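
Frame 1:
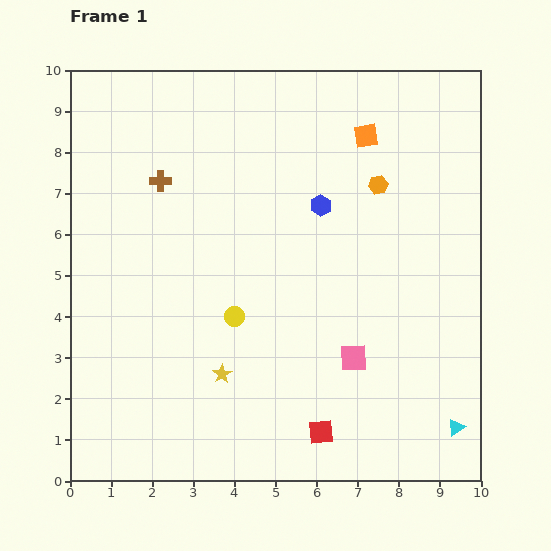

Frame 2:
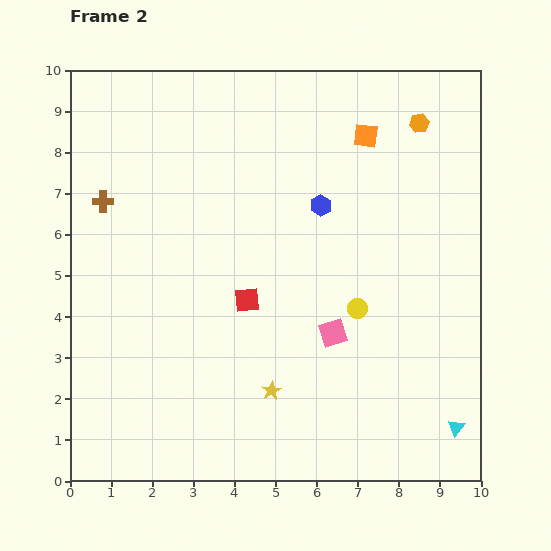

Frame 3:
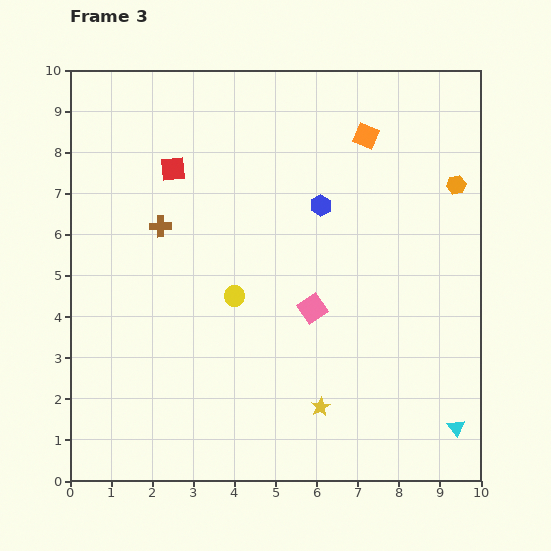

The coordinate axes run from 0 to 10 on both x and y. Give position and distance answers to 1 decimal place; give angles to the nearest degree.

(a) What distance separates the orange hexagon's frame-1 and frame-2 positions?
1.8

The orange hexagon moved from (7.5, 7.2) to (8.5, 8.7), a distance of √(1.0² + 1.5²) ≈ 1.8.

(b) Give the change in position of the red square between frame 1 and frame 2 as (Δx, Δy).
(-1.8, 3.2)

The red square was at (6.1, 1.2) in frame 1 and (4.3, 4.4) in frame 2.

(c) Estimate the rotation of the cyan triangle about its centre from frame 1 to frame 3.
36° counter-clockwise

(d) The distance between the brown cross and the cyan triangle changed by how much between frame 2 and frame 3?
-1.5

Distance in frame 2: 10.2. Distance in frame 3: 8.7.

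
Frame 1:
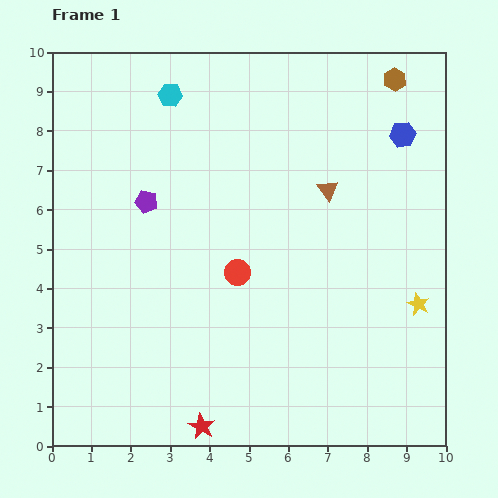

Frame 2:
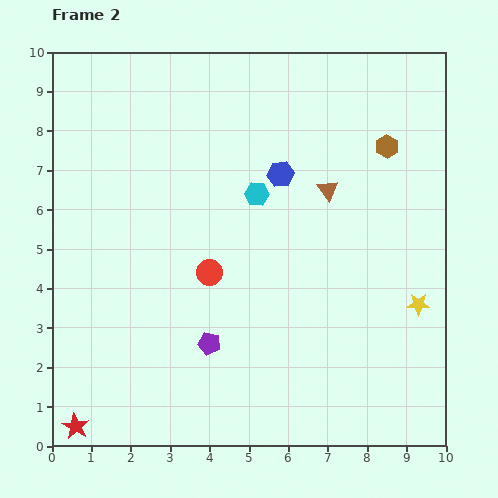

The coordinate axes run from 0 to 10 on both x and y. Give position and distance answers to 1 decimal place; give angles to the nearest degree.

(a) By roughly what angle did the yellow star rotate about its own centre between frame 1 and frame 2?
24° counter-clockwise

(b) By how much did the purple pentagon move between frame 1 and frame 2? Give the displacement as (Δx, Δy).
(1.6, -3.6)

The purple pentagon was at (2.4, 6.2) in frame 1 and (4.0, 2.6) in frame 2.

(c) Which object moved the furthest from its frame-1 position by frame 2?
the purple pentagon

(moved 3.9; next 3.3)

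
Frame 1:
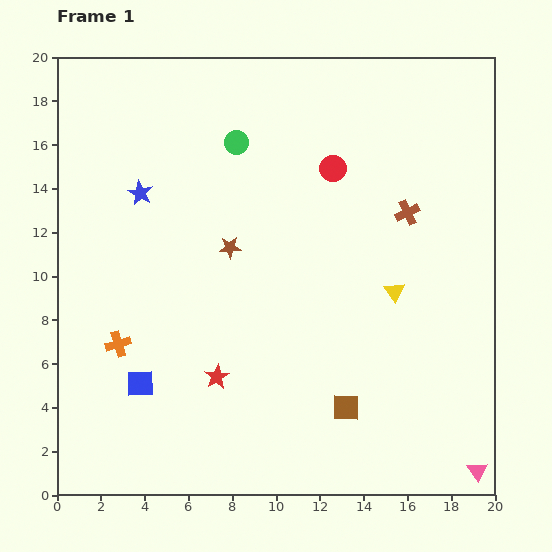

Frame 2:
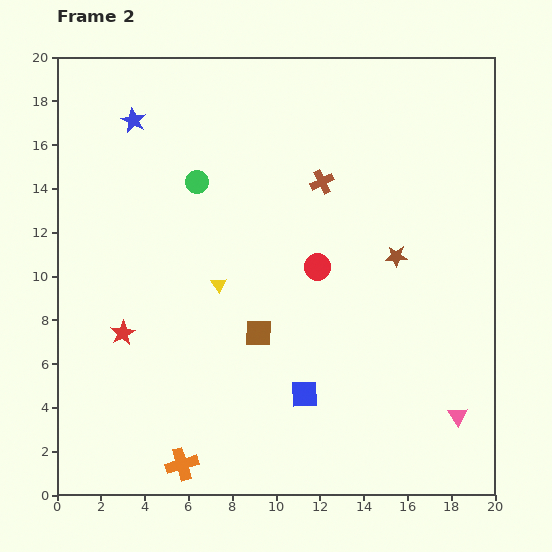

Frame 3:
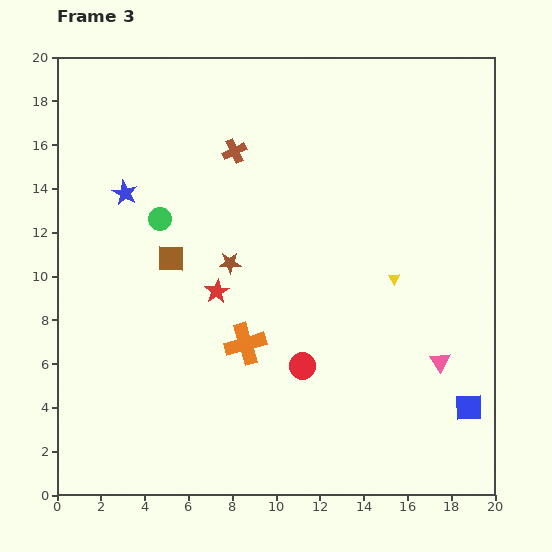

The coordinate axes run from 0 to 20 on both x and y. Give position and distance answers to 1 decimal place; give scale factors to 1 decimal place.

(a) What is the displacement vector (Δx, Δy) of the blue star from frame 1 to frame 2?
(-0.3, 3.3)

The blue star was at (3.8, 13.8) in frame 1 and (3.5, 17.1) in frame 2.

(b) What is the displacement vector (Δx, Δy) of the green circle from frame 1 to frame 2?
(-1.8, -1.8)

The green circle was at (8.2, 16.1) in frame 1 and (6.4, 14.3) in frame 2.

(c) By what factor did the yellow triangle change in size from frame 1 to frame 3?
0.6×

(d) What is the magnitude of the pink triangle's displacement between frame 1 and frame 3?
5.3

The pink triangle moved from (19.2, 1.1) to (17.5, 6.1), a distance of √(1.7² + 5.0²) ≈ 5.3.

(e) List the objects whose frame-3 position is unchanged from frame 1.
none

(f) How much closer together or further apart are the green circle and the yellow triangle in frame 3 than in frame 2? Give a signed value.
+6.2

Distance in frame 2: 4.8. Distance in frame 3: 11.0.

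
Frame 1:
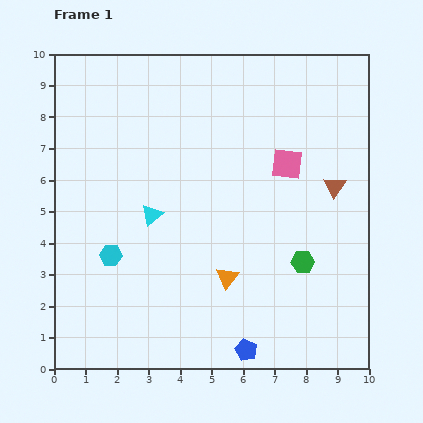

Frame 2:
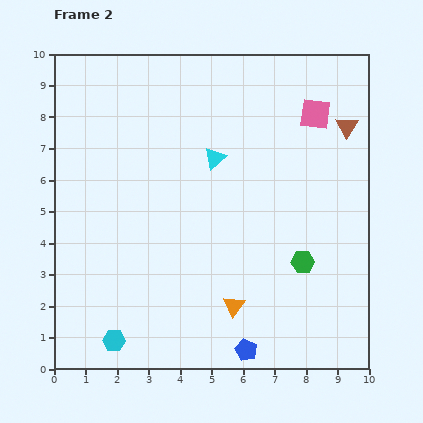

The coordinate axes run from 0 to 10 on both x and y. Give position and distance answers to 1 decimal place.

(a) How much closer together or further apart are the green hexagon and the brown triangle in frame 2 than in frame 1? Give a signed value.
+1.9

Distance in frame 1: 2.6. Distance in frame 2: 4.5.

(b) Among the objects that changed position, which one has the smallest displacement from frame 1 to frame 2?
the orange triangle

(moved 0.9)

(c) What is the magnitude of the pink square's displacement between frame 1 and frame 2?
1.8

The pink square moved from (7.4, 6.5) to (8.3, 8.1), a distance of √(0.9² + 1.6²) ≈ 1.8.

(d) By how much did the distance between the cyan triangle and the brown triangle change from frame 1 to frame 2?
-1.6

Distance in frame 1: 5.9. Distance in frame 2: 4.3.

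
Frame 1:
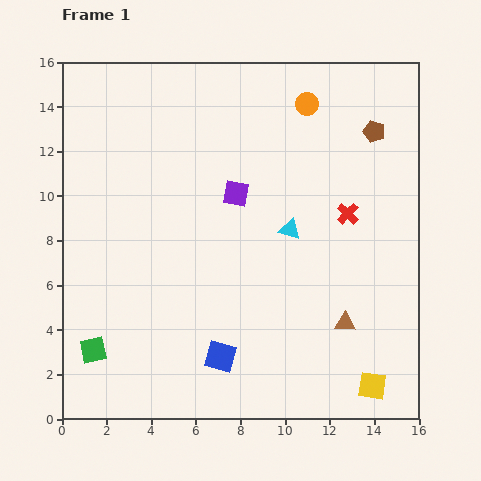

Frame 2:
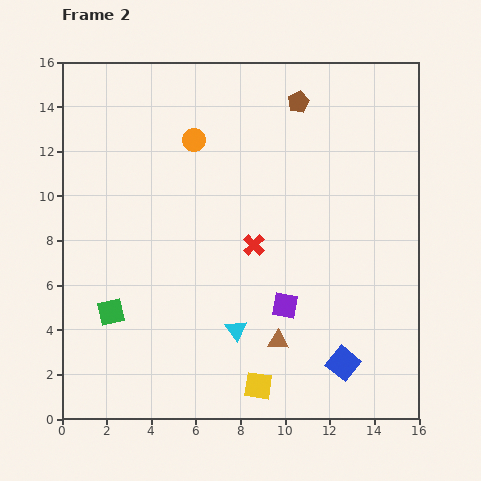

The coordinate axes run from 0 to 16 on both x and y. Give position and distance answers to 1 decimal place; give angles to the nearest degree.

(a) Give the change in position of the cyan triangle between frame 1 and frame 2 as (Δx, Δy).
(-2.4, -4.5)

The cyan triangle was at (10.2, 8.5) in frame 1 and (7.8, 4.0) in frame 2.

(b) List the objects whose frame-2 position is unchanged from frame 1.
none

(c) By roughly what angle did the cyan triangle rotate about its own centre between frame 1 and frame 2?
36° clockwise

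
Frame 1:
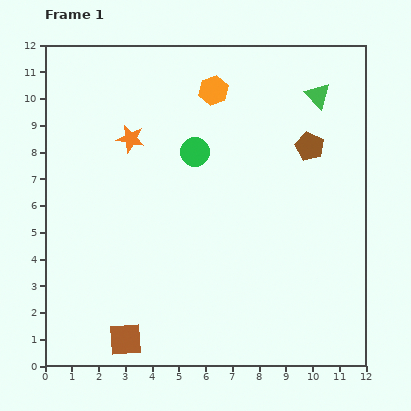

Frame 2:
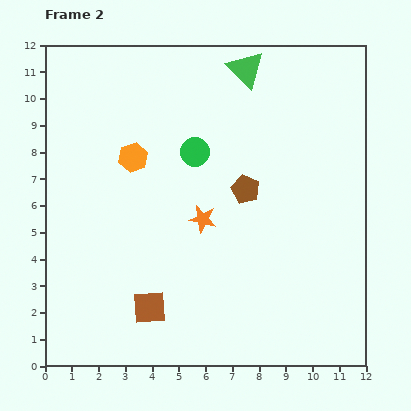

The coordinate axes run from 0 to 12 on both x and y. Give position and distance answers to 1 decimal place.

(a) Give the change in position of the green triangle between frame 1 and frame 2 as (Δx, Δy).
(-2.7, 1.0)

The green triangle was at (10.2, 10.1) in frame 1 and (7.5, 11.1) in frame 2.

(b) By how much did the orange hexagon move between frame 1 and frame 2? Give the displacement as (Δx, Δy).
(-3.0, -2.5)

The orange hexagon was at (6.3, 10.3) in frame 1 and (3.3, 7.8) in frame 2.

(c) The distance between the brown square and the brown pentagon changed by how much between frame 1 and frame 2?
-4.3

Distance in frame 1: 10.0. Distance in frame 2: 5.7.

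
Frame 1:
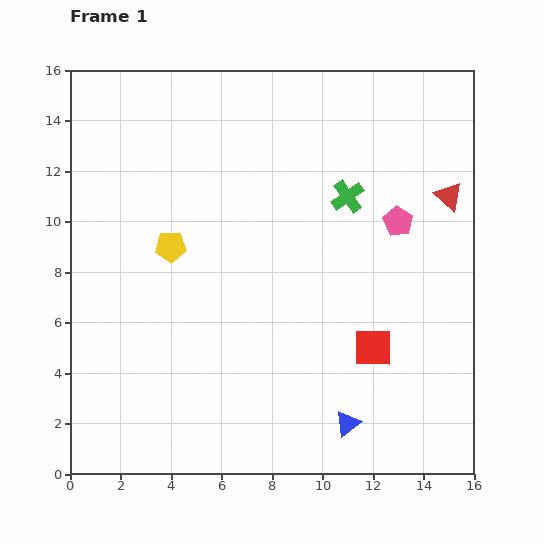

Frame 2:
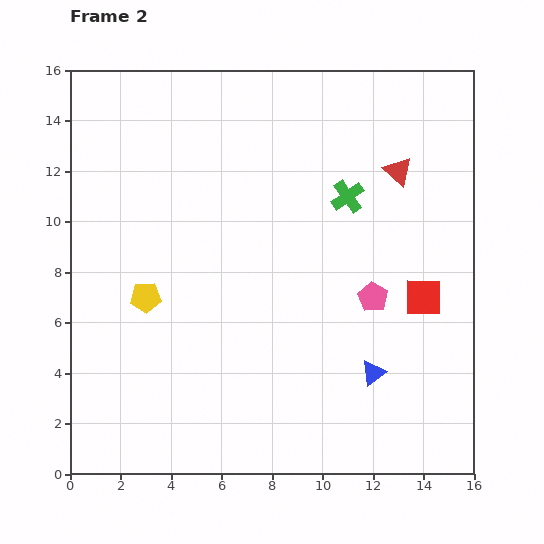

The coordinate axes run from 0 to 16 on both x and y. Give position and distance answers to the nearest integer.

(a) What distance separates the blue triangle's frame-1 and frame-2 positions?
2

The blue triangle moved from (11, 2) to (12, 4), a distance of √(1² + 2²) ≈ 2.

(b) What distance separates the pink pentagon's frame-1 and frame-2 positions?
3

The pink pentagon moved from (13, 10) to (12, 7), a distance of √(1² + 3²) ≈ 3.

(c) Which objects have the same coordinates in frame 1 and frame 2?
the green cross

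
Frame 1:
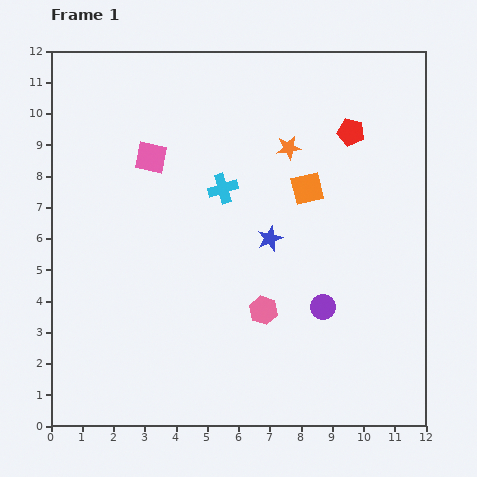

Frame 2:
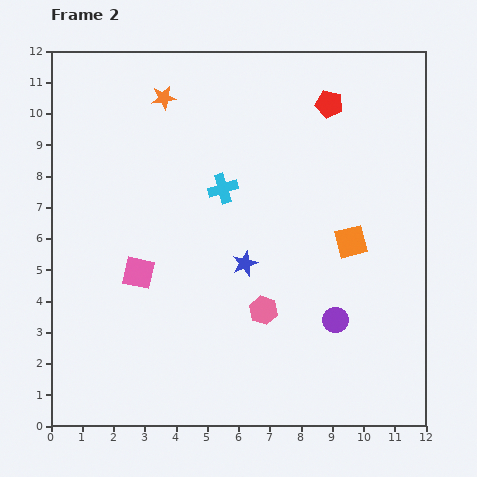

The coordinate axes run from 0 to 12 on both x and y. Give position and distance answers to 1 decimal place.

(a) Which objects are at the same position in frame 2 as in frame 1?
the pink hexagon, the cyan cross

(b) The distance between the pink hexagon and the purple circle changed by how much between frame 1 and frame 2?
+0.4

Distance in frame 1: 1.9. Distance in frame 2: 2.3.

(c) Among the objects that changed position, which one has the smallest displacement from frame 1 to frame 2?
the purple circle

(moved 0.6)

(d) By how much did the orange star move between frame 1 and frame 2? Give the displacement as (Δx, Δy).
(-4.0, 1.6)

The orange star was at (7.6, 8.9) in frame 1 and (3.6, 10.5) in frame 2.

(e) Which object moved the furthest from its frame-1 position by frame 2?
the orange star

(moved 4.3; next 3.7)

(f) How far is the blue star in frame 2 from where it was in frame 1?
1.1

The blue star moved from (7.0, 6.0) to (6.2, 5.2), a distance of √(0.8² + 0.8²) ≈ 1.1.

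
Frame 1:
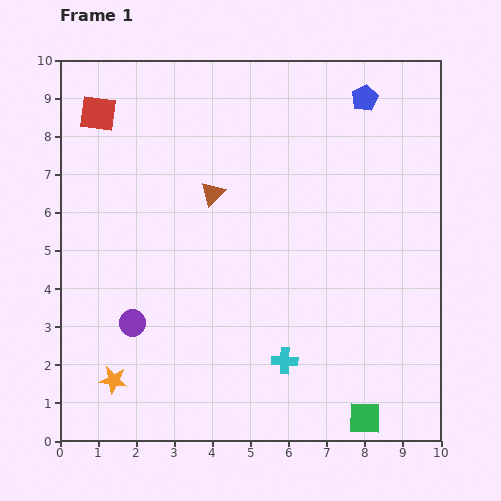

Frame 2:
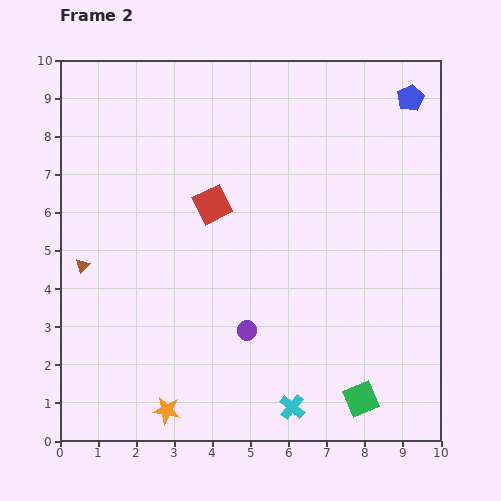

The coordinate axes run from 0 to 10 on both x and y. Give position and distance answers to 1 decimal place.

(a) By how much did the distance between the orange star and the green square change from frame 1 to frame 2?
-1.6

Distance in frame 1: 6.7. Distance in frame 2: 5.1.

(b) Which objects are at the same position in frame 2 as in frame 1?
none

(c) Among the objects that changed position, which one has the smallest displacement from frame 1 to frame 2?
the green square

(moved 0.5)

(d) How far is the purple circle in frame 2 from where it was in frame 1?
3.0

The purple circle moved from (1.9, 3.1) to (4.9, 2.9), a distance of √(3.0² + 0.2²) ≈ 3.0.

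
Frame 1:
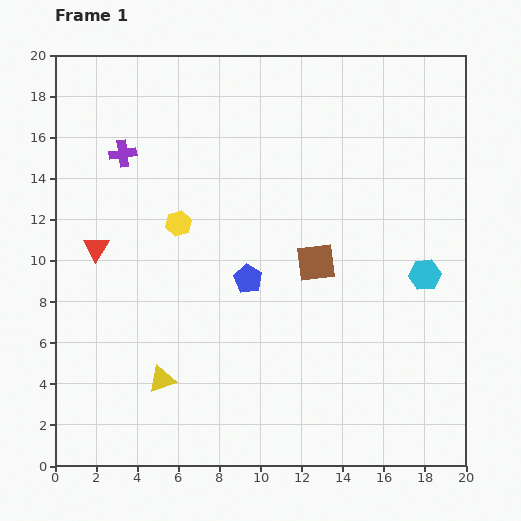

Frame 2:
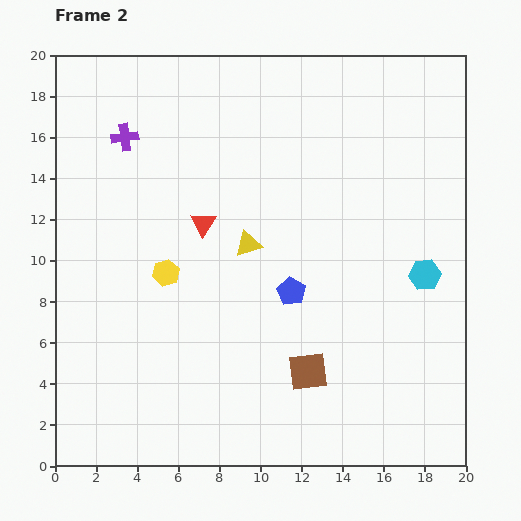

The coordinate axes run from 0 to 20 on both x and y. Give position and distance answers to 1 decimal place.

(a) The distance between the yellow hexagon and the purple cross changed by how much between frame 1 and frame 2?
+2.6

Distance in frame 1: 4.3. Distance in frame 2: 6.9.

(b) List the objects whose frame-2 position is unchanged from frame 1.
the cyan hexagon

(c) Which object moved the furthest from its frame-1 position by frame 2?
the yellow triangle

(moved 7.8; next 5.3)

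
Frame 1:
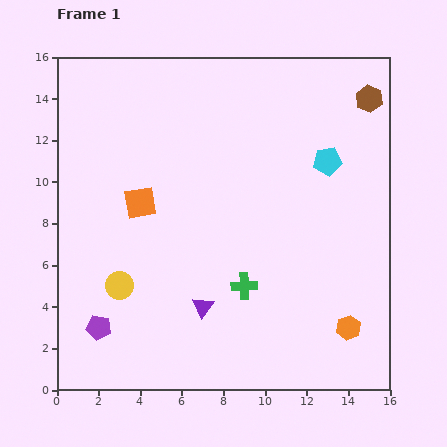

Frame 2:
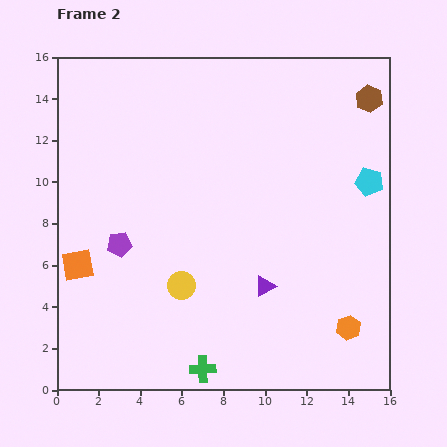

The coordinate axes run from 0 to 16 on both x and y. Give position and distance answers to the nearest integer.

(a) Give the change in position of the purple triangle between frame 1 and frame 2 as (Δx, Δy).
(3, 1)

The purple triangle was at (7, 4) in frame 1 and (10, 5) in frame 2.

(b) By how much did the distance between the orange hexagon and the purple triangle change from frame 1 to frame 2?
-3

Distance in frame 1: 7. Distance in frame 2: 4.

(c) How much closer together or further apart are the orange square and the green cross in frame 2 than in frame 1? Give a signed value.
+2

Distance in frame 1: 6. Distance in frame 2: 8.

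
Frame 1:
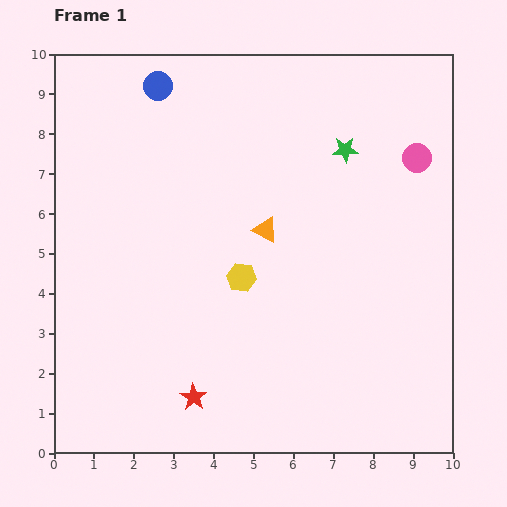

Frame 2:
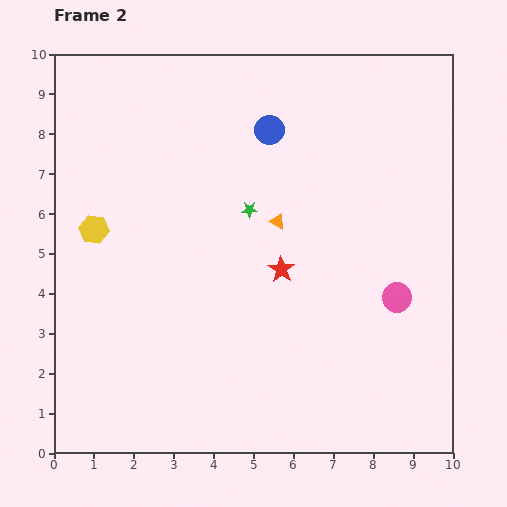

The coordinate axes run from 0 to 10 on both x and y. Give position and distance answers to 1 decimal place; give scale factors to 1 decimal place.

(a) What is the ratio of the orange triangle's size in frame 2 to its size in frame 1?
0.6×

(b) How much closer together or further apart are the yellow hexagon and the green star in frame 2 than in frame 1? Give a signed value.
-0.2

Distance in frame 1: 4.1. Distance in frame 2: 3.9.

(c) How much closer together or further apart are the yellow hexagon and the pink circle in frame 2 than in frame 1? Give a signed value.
+2.5

Distance in frame 1: 5.3. Distance in frame 2: 7.8.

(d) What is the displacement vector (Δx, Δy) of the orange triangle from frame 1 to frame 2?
(0.3, 0.2)

The orange triangle was at (5.3, 5.6) in frame 1 and (5.6, 5.8) in frame 2.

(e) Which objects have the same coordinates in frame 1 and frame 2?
none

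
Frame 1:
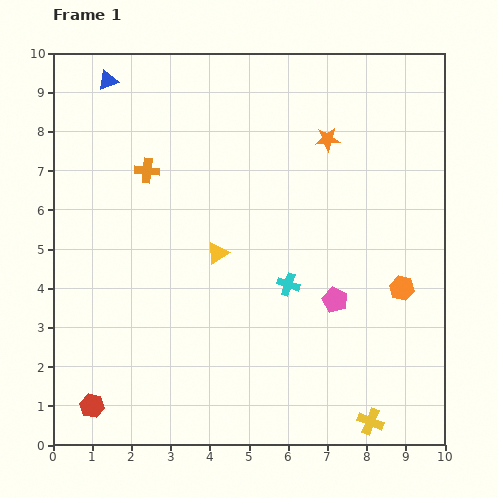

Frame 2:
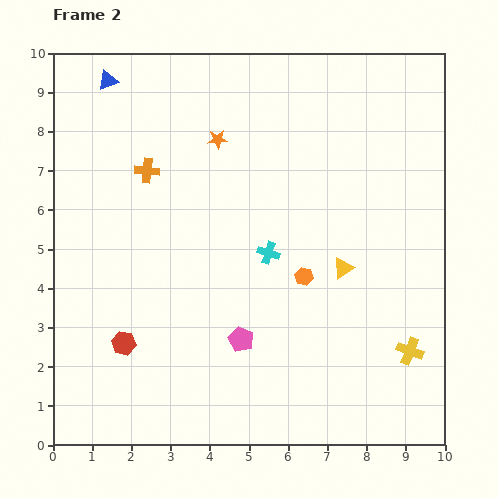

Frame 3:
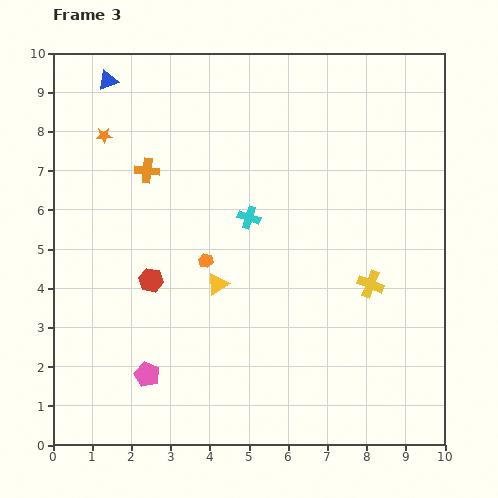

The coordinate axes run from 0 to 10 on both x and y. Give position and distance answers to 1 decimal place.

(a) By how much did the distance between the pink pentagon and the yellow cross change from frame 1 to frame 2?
+1.1

Distance in frame 1: 3.2. Distance in frame 2: 4.3.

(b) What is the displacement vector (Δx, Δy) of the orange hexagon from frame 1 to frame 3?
(-5.0, 0.7)

The orange hexagon was at (8.9, 4.0) in frame 1 and (3.9, 4.7) in frame 3.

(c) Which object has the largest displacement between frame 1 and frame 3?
the orange star

(moved 5.7; next 5.2)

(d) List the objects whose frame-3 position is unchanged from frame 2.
the orange cross, the blue triangle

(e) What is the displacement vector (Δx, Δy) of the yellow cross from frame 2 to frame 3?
(-1.0, 1.7)

The yellow cross was at (9.1, 2.4) in frame 2 and (8.1, 4.1) in frame 3.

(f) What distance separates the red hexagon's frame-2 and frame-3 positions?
1.7

The red hexagon moved from (1.8, 2.6) to (2.5, 4.2), a distance of √(0.7² + 1.6²) ≈ 1.7.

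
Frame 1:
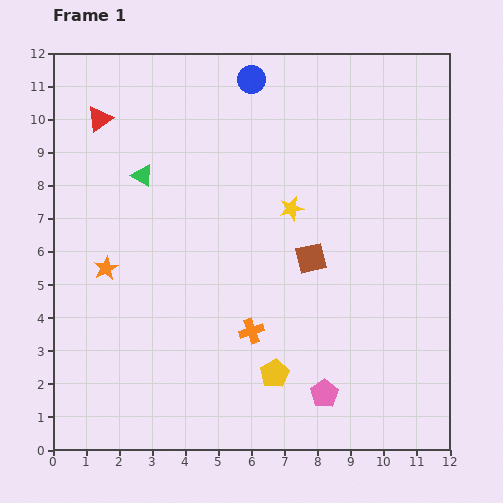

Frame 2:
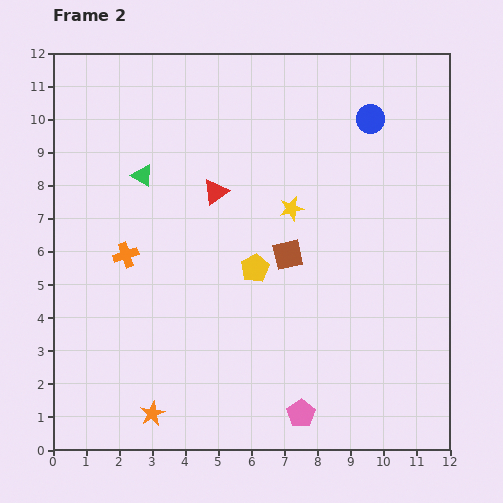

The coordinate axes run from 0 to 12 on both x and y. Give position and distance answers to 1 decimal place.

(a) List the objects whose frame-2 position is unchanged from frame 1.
the green triangle, the yellow star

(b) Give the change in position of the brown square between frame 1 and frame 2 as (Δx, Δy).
(-0.7, 0.1)

The brown square was at (7.8, 5.8) in frame 1 and (7.1, 5.9) in frame 2.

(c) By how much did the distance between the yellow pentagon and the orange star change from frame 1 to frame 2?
-0.6

Distance in frame 1: 6.0. Distance in frame 2: 5.4.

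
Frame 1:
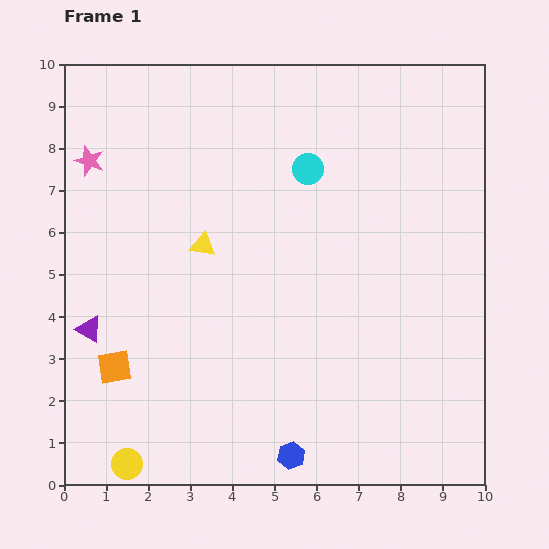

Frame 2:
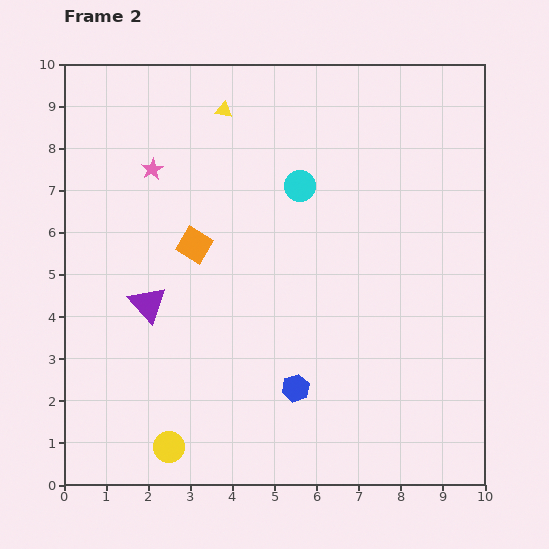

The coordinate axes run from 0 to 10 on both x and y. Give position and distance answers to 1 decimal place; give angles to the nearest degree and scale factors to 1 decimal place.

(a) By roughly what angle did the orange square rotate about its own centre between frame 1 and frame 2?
40° clockwise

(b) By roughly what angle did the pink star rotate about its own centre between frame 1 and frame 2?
25° clockwise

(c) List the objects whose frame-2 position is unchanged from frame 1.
none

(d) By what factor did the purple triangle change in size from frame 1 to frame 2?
1.4×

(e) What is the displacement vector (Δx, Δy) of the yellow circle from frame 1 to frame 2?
(1.0, 0.4)

The yellow circle was at (1.5, 0.5) in frame 1 and (2.5, 0.9) in frame 2.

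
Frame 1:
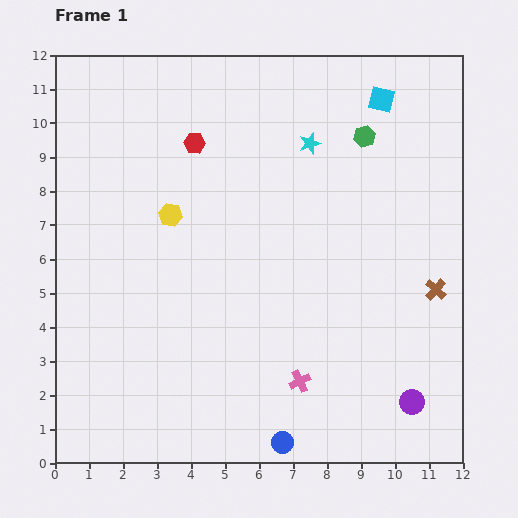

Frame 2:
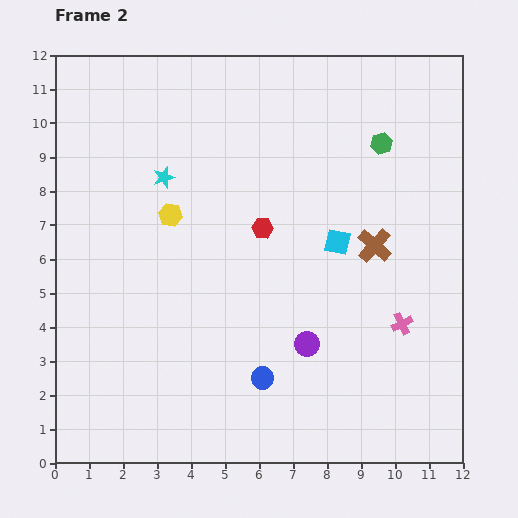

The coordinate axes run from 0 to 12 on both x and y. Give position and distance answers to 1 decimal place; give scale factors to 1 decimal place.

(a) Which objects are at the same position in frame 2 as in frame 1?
the yellow hexagon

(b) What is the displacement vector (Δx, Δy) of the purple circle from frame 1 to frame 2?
(-3.1, 1.7)

The purple circle was at (10.5, 1.8) in frame 1 and (7.4, 3.5) in frame 2.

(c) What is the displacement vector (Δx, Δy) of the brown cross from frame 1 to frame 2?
(-1.8, 1.3)

The brown cross was at (11.2, 5.1) in frame 1 and (9.4, 6.4) in frame 2.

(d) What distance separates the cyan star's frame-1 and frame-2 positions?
4.4

The cyan star moved from (7.5, 9.4) to (3.2, 8.4), a distance of √(4.3² + 1.0²) ≈ 4.4.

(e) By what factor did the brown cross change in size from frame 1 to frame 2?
1.6×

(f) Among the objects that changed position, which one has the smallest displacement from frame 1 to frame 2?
the green hexagon

(moved 0.5)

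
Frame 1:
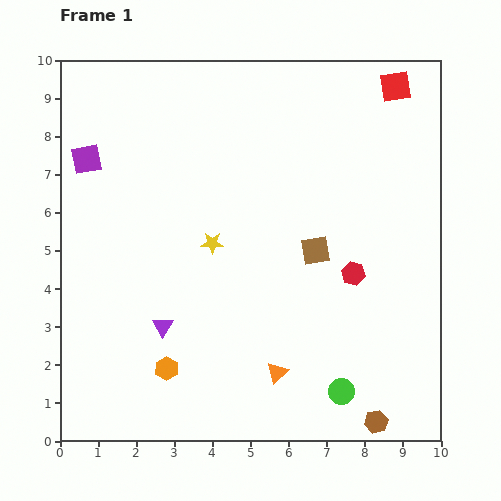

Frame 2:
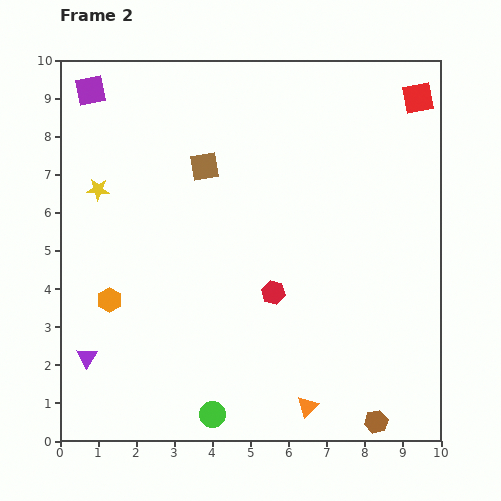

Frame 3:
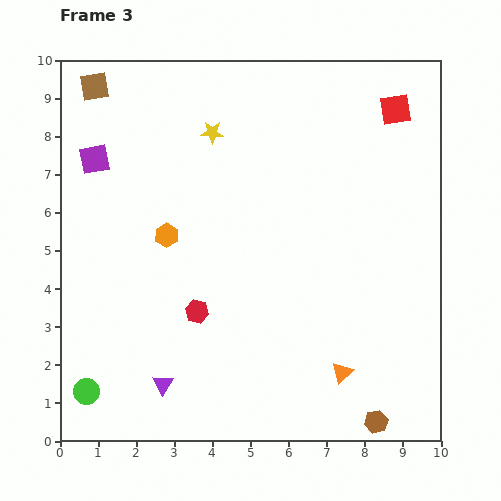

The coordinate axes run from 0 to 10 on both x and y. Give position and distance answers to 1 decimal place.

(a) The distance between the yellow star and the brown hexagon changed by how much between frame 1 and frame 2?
+3.1

Distance in frame 1: 6.4. Distance in frame 2: 9.5.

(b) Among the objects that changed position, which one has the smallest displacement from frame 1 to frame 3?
the purple square

(moved 0.2)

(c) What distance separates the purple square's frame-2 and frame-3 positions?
1.8

The purple square moved from (0.8, 9.2) to (0.9, 7.4), a distance of √(0.1² + 1.8²) ≈ 1.8.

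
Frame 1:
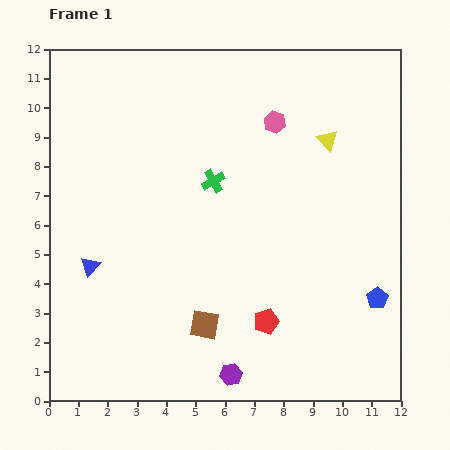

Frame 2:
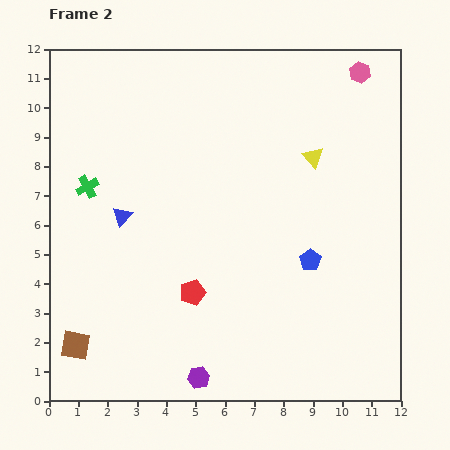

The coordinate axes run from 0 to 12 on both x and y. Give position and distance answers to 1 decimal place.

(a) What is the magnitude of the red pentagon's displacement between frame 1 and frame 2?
2.7

The red pentagon moved from (7.4, 2.7) to (4.9, 3.7), a distance of √(2.5² + 1.0²) ≈ 2.7.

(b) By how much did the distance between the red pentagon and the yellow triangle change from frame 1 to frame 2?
-0.3

Distance in frame 1: 6.5. Distance in frame 2: 6.2.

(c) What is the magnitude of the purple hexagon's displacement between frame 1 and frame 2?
1.1

The purple hexagon moved from (6.2, 0.9) to (5.1, 0.8), a distance of √(1.1² + 0.1²) ≈ 1.1.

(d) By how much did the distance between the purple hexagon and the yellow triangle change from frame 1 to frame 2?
-0.2

Distance in frame 1: 8.7. Distance in frame 2: 8.5.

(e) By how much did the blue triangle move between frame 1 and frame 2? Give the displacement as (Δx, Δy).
(1.1, 1.7)

The blue triangle was at (1.4, 4.6) in frame 1 and (2.5, 6.3) in frame 2.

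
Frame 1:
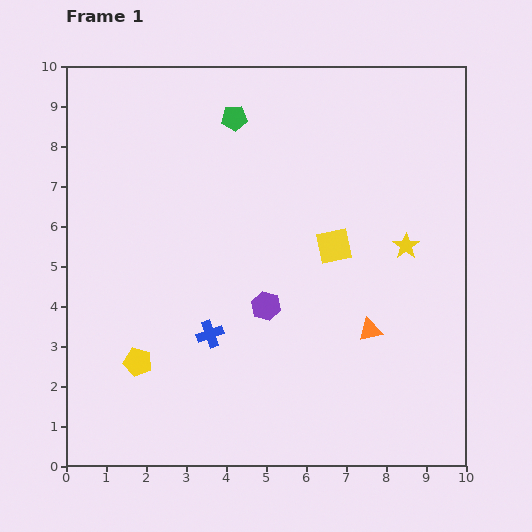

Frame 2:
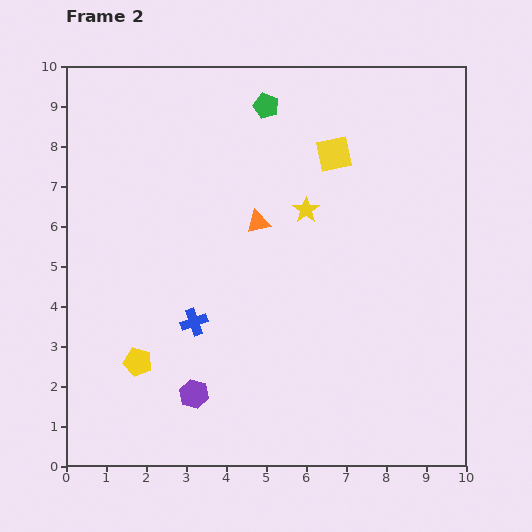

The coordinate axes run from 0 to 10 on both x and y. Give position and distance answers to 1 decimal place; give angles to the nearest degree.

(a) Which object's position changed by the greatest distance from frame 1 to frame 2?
the orange triangle

(moved 3.9; next 2.8)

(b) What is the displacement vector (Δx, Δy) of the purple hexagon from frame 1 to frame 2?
(-1.8, -2.2)

The purple hexagon was at (5.0, 4.0) in frame 1 and (3.2, 1.8) in frame 2.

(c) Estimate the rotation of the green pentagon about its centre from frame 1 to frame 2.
26° clockwise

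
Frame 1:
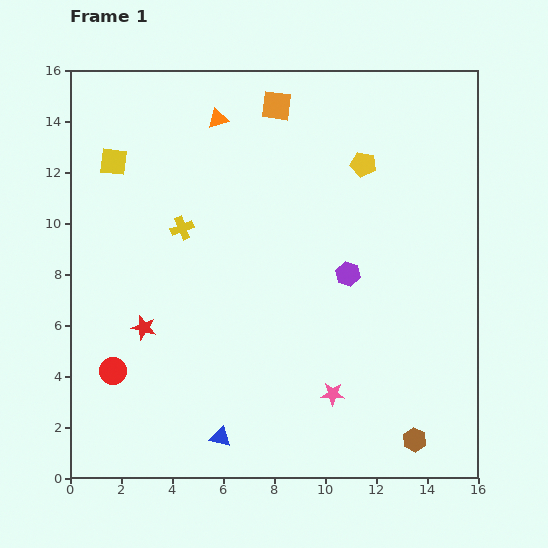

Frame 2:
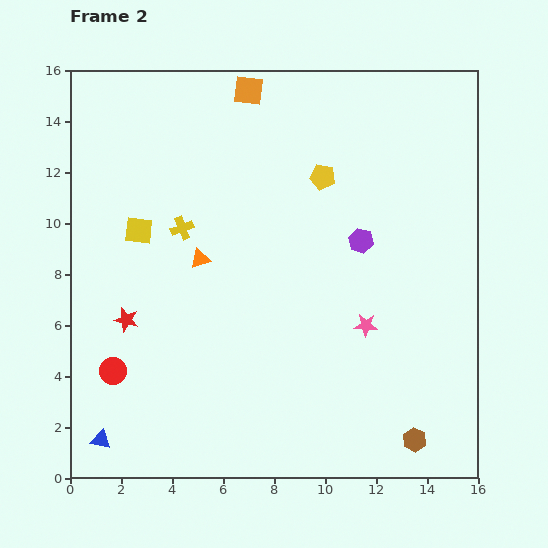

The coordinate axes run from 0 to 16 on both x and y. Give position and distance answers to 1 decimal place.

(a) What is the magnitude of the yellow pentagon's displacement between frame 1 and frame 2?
1.7

The yellow pentagon moved from (11.5, 12.3) to (9.9, 11.8), a distance of √(1.6² + 0.5²) ≈ 1.7.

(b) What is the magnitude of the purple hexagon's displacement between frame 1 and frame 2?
1.4

The purple hexagon moved from (10.9, 8.0) to (11.4, 9.3), a distance of √(0.5² + 1.3²) ≈ 1.4.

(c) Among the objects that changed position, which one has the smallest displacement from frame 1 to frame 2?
the red star

(moved 0.8)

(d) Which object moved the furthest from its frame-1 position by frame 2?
the orange triangle

(moved 5.5; next 4.7)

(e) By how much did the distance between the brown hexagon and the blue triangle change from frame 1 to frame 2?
+4.7

Distance in frame 1: 7.6. Distance in frame 2: 12.3.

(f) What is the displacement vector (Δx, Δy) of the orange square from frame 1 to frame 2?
(-1.1, 0.6)

The orange square was at (8.1, 14.6) in frame 1 and (7.0, 15.2) in frame 2.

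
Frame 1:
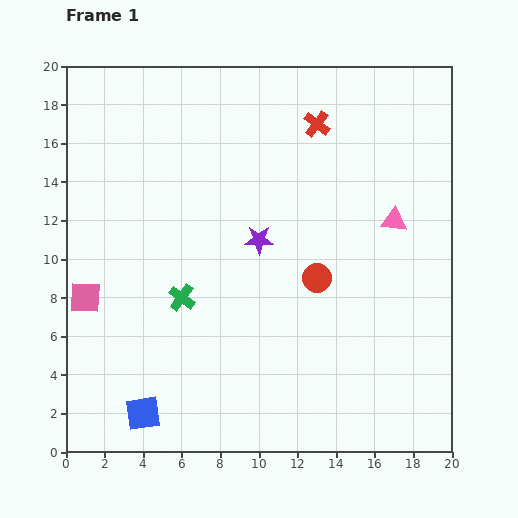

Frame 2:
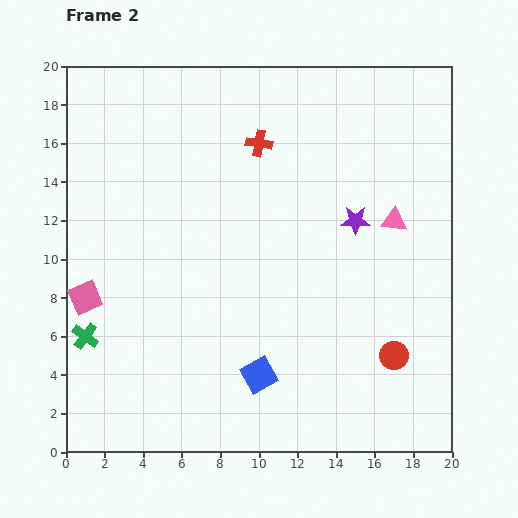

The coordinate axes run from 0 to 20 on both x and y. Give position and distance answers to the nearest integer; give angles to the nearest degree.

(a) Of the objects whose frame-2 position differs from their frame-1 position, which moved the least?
the red cross

(moved 3)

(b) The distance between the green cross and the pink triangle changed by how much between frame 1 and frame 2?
+5

Distance in frame 1: 12. Distance in frame 2: 17.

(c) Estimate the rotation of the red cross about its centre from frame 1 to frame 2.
28° counter-clockwise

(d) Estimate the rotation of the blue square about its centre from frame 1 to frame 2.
21° counter-clockwise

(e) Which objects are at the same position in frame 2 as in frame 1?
the pink square, the pink triangle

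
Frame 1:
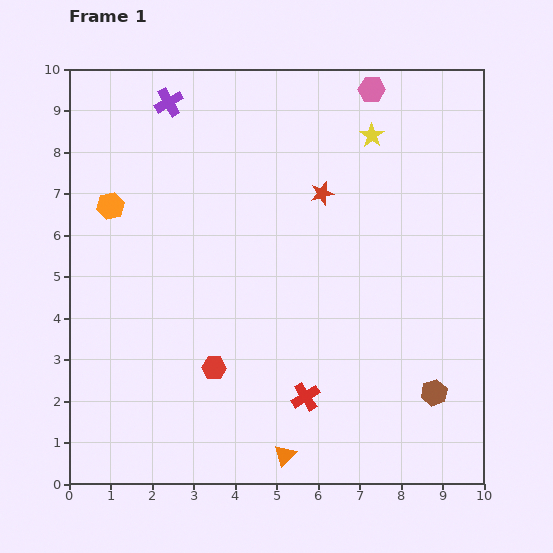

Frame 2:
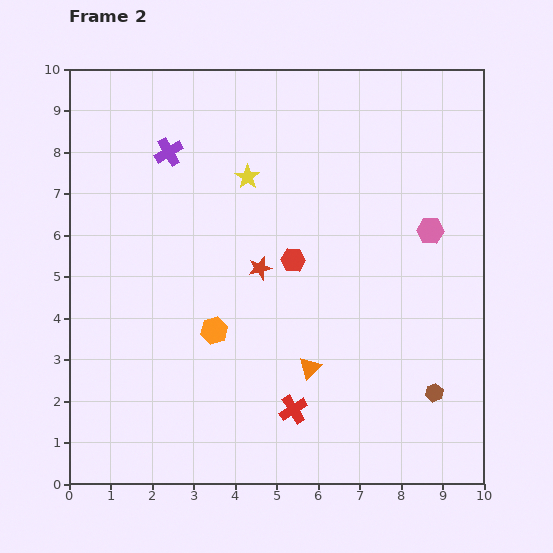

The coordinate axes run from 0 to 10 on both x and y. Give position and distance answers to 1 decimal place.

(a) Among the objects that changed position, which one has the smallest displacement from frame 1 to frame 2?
the red cross

(moved 0.4)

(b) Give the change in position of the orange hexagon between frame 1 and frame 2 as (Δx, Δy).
(2.5, -3.0)

The orange hexagon was at (1.0, 6.7) in frame 1 and (3.5, 3.7) in frame 2.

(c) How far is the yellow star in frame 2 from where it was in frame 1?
3.2

The yellow star moved from (7.3, 8.4) to (4.3, 7.4), a distance of √(3.0² + 1.0²) ≈ 3.2.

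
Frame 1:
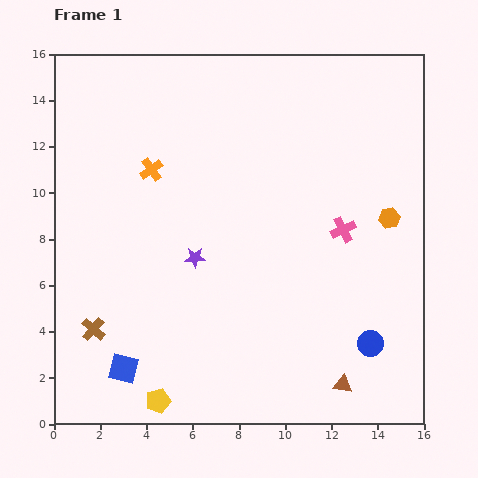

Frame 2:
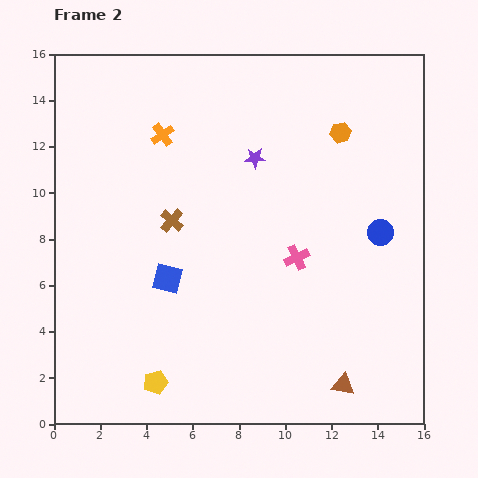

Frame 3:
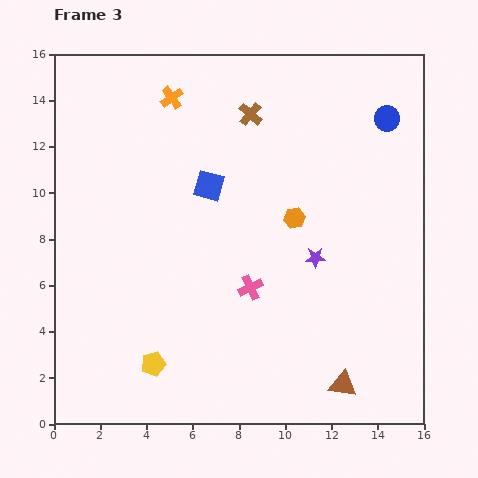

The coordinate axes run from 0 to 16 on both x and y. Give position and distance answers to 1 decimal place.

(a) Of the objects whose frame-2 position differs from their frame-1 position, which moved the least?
the yellow pentagon

(moved 0.8)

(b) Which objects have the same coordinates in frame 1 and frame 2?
the brown triangle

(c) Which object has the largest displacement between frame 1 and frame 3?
the brown cross

(moved 11.5; next 9.7)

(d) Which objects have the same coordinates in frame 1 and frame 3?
the brown triangle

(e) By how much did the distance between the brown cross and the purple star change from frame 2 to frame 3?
+2.3

Distance in frame 2: 4.5. Distance in frame 3: 6.8.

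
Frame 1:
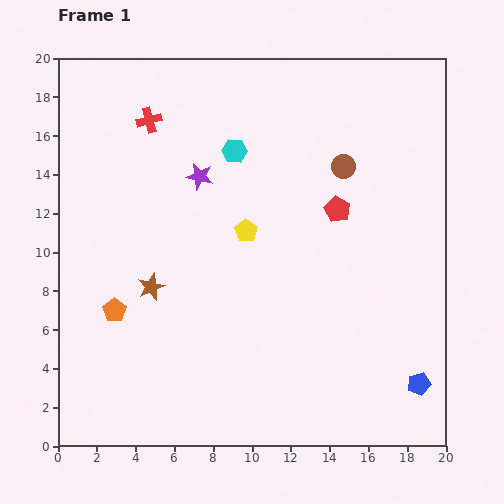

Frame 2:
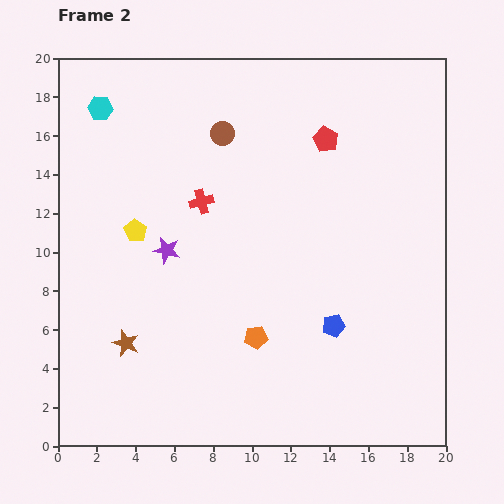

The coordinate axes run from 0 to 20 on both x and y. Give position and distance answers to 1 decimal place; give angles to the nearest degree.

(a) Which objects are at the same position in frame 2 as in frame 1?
none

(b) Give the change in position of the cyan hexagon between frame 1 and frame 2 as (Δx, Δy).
(-6.9, 2.2)

The cyan hexagon was at (9.1, 15.2) in frame 1 and (2.2, 17.4) in frame 2.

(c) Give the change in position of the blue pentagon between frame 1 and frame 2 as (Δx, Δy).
(-4.4, 3.0)

The blue pentagon was at (18.6, 3.2) in frame 1 and (14.2, 6.2) in frame 2.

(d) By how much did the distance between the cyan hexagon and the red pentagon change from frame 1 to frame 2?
+5.6

Distance in frame 1: 6.1. Distance in frame 2: 11.7.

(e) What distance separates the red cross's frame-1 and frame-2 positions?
5.0

The red cross moved from (4.7, 16.8) to (7.4, 12.6), a distance of √(2.7² + 4.2²) ≈ 5.0.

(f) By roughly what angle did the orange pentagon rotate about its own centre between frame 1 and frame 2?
29° clockwise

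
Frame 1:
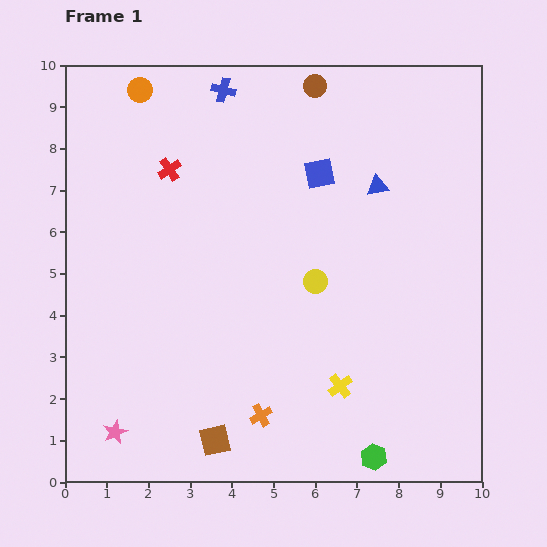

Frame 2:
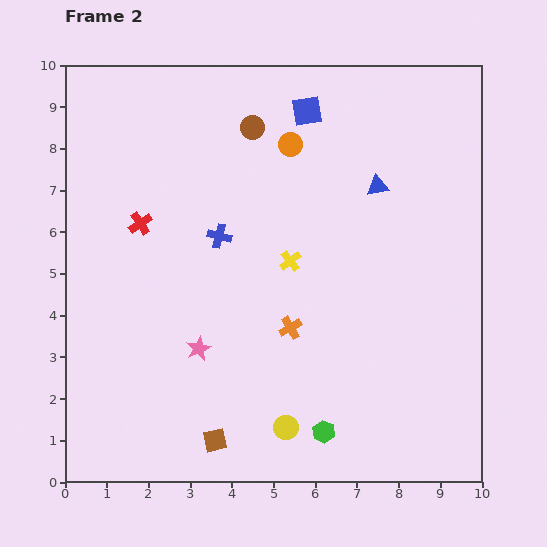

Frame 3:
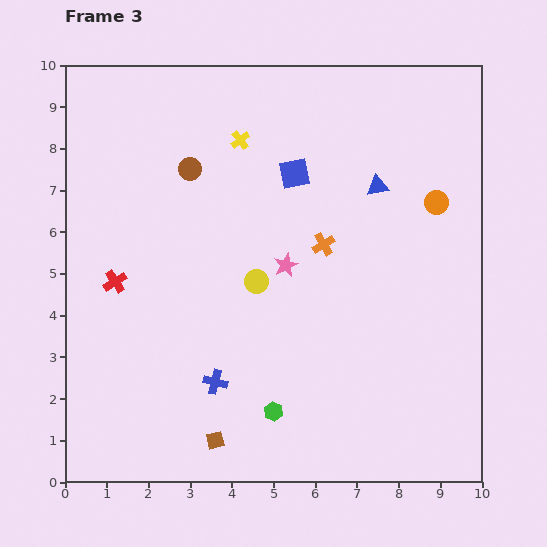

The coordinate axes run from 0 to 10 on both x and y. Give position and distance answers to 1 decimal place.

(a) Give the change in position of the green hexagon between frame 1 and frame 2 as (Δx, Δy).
(-1.2, 0.6)

The green hexagon was at (7.4, 0.6) in frame 1 and (6.2, 1.2) in frame 2.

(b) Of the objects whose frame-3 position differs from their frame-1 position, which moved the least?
the blue square

(moved 0.6)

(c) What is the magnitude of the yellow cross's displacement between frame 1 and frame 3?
6.4

The yellow cross moved from (6.6, 2.3) to (4.2, 8.2), a distance of √(2.4² + 5.9²) ≈ 6.4.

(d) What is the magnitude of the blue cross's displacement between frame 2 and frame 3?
3.5

The blue cross moved from (3.7, 5.9) to (3.6, 2.4), a distance of √(0.1² + 3.5²) ≈ 3.5.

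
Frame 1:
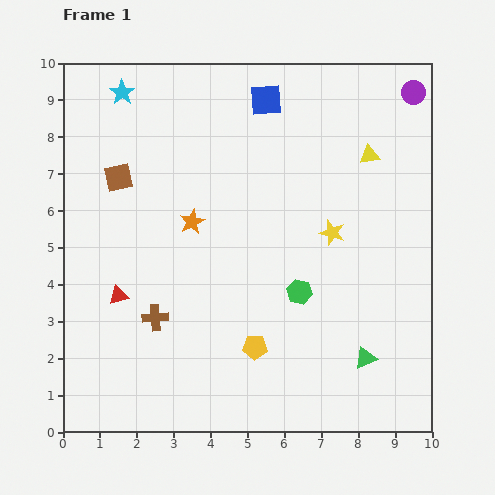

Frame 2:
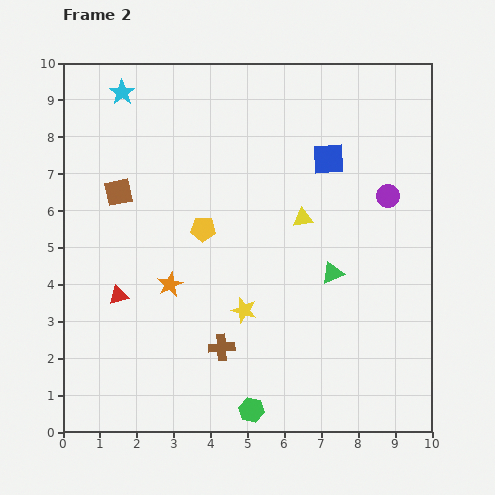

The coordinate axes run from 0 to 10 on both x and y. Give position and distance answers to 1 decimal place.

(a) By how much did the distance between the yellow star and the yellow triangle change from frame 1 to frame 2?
+0.7

Distance in frame 1: 2.3. Distance in frame 2: 3.0.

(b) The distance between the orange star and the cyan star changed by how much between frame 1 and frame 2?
+1.4

Distance in frame 1: 4.0. Distance in frame 2: 5.4.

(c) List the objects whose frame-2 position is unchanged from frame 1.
the red triangle, the cyan star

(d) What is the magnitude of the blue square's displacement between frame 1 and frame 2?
2.3

The blue square moved from (5.5, 9.0) to (7.2, 7.4), a distance of √(1.7² + 1.6²) ≈ 2.3.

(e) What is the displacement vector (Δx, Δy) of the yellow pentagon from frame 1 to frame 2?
(-1.4, 3.2)

The yellow pentagon was at (5.2, 2.3) in frame 1 and (3.8, 5.5) in frame 2.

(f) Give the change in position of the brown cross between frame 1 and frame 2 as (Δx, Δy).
(1.8, -0.8)

The brown cross was at (2.5, 3.1) in frame 1 and (4.3, 2.3) in frame 2.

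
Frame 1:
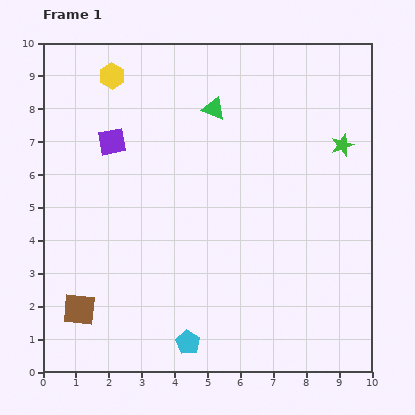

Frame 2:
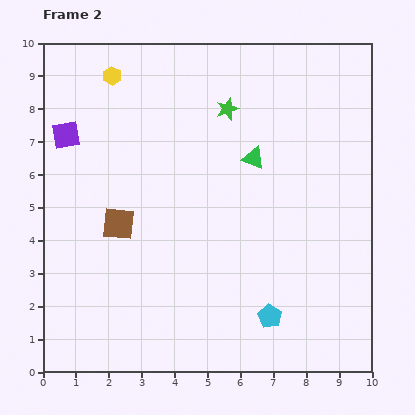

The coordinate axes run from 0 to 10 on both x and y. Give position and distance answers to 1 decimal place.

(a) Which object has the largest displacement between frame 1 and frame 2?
the green star

(moved 3.7; next 2.9)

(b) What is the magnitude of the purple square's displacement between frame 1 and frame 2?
1.4

The purple square moved from (2.1, 7.0) to (0.7, 7.2), a distance of √(1.4² + 0.2²) ≈ 1.4.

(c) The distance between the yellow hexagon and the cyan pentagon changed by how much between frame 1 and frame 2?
+0.3

Distance in frame 1: 8.4. Distance in frame 2: 8.7.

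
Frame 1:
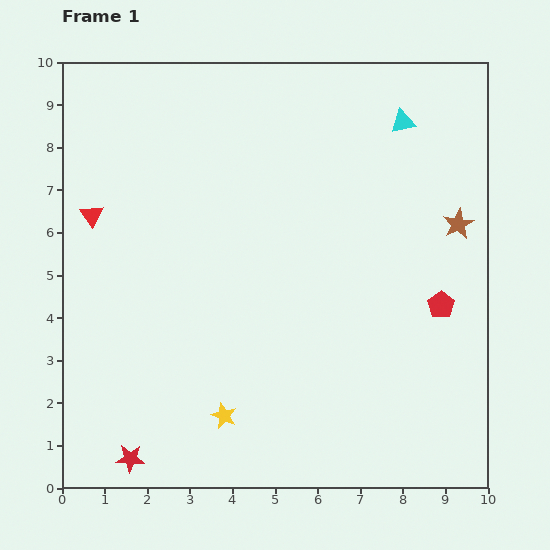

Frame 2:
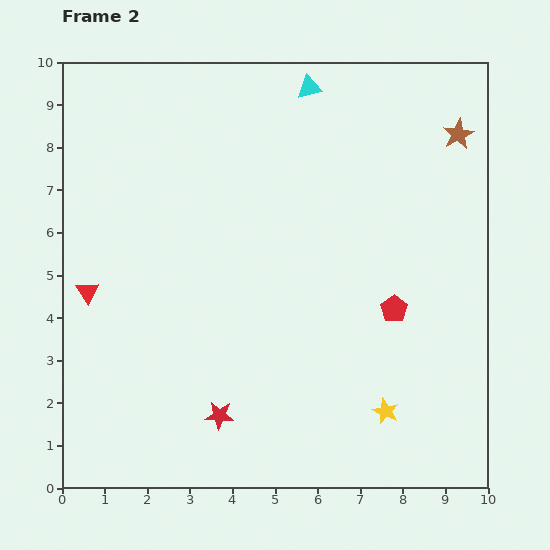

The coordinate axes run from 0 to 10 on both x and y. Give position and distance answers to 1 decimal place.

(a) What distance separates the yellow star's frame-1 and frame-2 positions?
3.8

The yellow star moved from (3.8, 1.7) to (7.6, 1.8), a distance of √(3.8² + 0.1²) ≈ 3.8.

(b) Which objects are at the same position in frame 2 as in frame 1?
none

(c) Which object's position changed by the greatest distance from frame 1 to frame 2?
the yellow star

(moved 3.8; next 2.3)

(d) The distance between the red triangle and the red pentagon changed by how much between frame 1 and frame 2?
-1.3

Distance in frame 1: 8.5. Distance in frame 2: 7.2.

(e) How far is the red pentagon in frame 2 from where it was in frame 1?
1.1

The red pentagon moved from (8.9, 4.3) to (7.8, 4.2), a distance of √(1.1² + 0.1²) ≈ 1.1.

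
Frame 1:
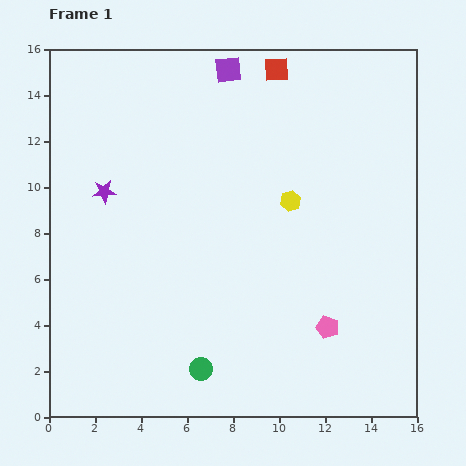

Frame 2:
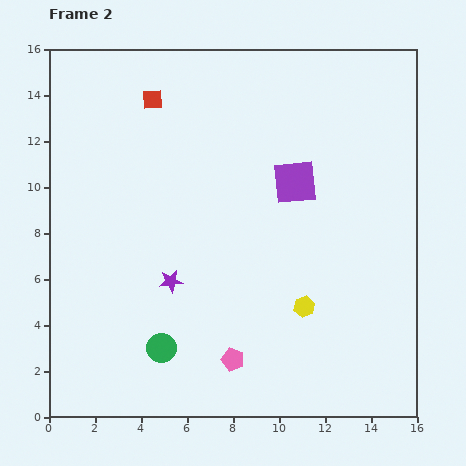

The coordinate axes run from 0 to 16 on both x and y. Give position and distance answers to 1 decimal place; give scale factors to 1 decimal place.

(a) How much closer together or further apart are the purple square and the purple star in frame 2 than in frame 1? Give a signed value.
-0.7

Distance in frame 1: 7.6. Distance in frame 2: 6.9.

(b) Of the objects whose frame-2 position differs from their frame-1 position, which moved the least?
the green circle

(moved 1.9)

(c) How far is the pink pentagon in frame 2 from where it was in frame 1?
4.3

The pink pentagon moved from (12.1, 3.9) to (8.0, 2.5), a distance of √(4.1² + 1.4²) ≈ 4.3.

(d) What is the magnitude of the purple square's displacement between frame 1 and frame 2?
5.7

The purple square moved from (7.8, 15.1) to (10.7, 10.2), a distance of √(2.9² + 4.9²) ≈ 5.7.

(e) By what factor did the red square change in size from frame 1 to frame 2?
0.8×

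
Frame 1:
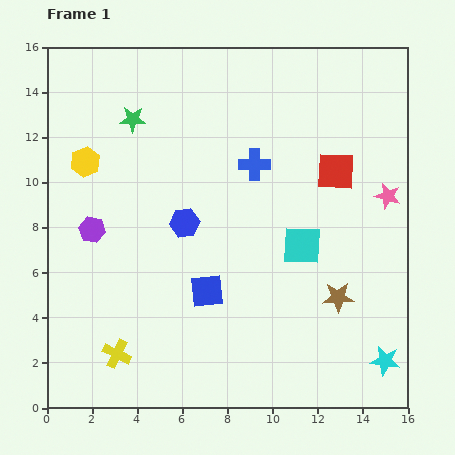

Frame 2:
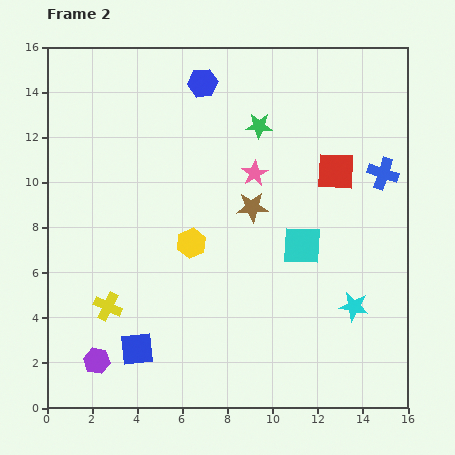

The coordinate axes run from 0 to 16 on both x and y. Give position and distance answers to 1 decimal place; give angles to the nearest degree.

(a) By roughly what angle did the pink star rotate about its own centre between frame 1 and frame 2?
26° clockwise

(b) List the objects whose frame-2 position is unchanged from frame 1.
the cyan square, the red square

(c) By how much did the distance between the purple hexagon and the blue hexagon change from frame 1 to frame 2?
+9.1

Distance in frame 1: 4.1. Distance in frame 2: 13.2.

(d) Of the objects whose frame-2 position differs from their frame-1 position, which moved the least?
the yellow cross

(moved 2.1)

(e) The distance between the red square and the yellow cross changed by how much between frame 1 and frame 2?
-0.9

Distance in frame 1: 12.6. Distance in frame 2: 11.7.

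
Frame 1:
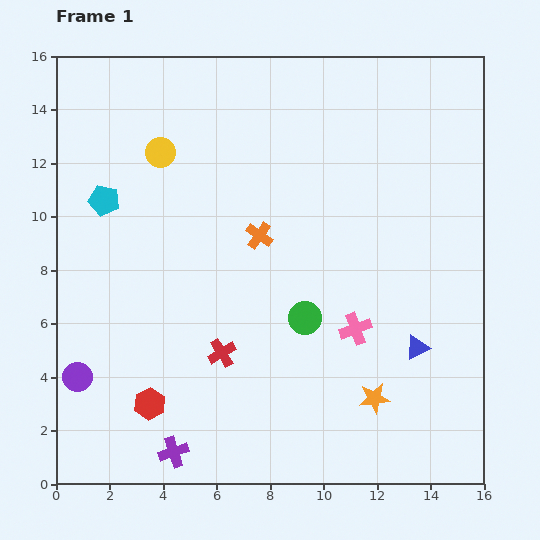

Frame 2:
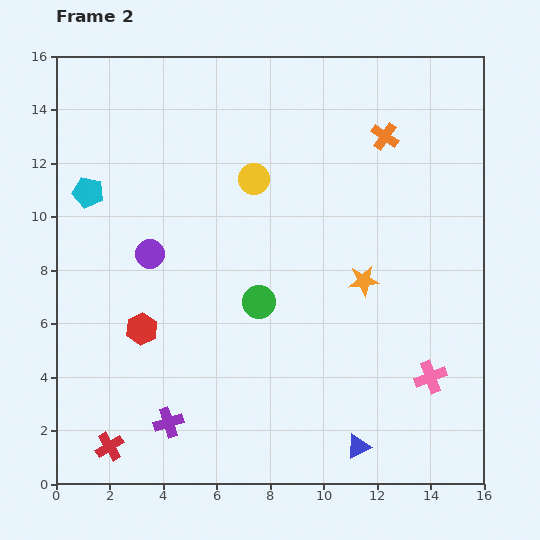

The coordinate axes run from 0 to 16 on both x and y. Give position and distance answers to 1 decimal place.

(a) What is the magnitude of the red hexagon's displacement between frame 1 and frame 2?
2.8

The red hexagon moved from (3.5, 3.0) to (3.2, 5.8), a distance of √(0.3² + 2.8²) ≈ 2.8.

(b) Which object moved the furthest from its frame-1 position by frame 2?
the orange cross

(moved 6.0; next 5.5)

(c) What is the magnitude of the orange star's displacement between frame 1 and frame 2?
4.4

The orange star moved from (11.9, 3.2) to (11.5, 7.6), a distance of √(0.4² + 4.4²) ≈ 4.4.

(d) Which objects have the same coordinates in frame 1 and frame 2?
none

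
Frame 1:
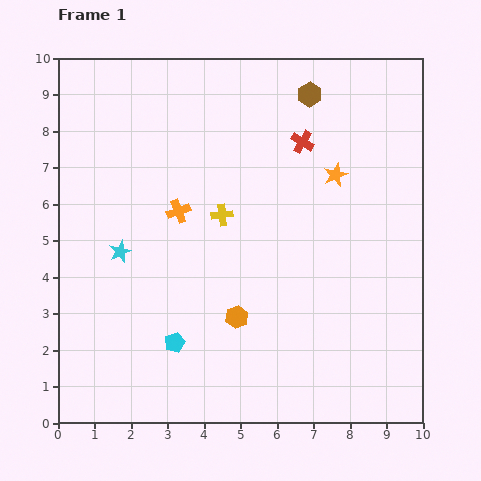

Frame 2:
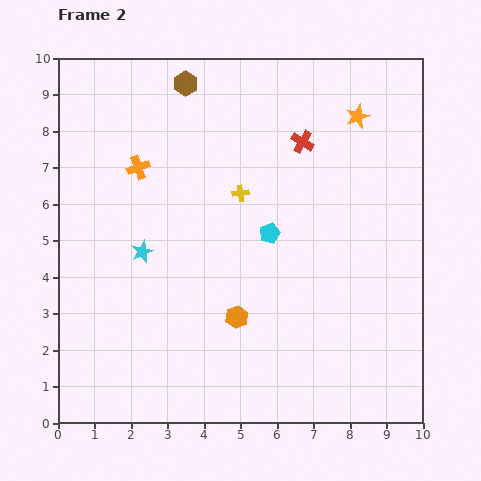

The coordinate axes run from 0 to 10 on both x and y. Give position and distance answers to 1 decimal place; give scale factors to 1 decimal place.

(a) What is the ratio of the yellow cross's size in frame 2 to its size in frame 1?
0.7×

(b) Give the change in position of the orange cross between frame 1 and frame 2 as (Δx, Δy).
(-1.1, 1.2)

The orange cross was at (3.3, 5.8) in frame 1 and (2.2, 7.0) in frame 2.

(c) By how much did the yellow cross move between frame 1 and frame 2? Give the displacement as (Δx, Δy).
(0.5, 0.6)

The yellow cross was at (4.5, 5.7) in frame 1 and (5.0, 6.3) in frame 2.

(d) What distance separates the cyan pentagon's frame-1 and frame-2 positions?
4.0

The cyan pentagon moved from (3.2, 2.2) to (5.8, 5.2), a distance of √(2.6² + 3.0²) ≈ 4.0.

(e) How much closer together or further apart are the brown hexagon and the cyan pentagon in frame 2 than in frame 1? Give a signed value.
-3.0

Distance in frame 1: 7.7. Distance in frame 2: 4.7.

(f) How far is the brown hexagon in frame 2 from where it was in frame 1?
3.4

The brown hexagon moved from (6.9, 9.0) to (3.5, 9.3), a distance of √(3.4² + 0.3²) ≈ 3.4.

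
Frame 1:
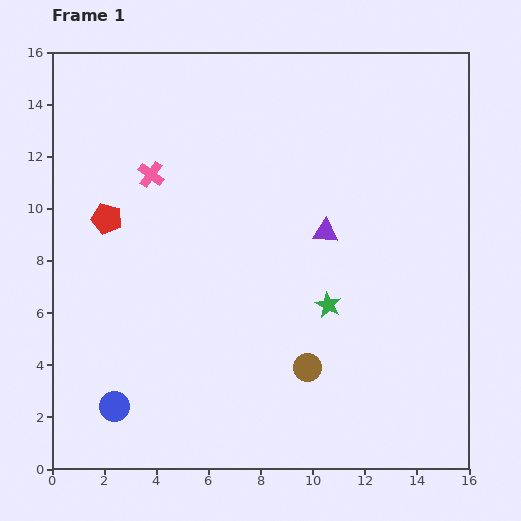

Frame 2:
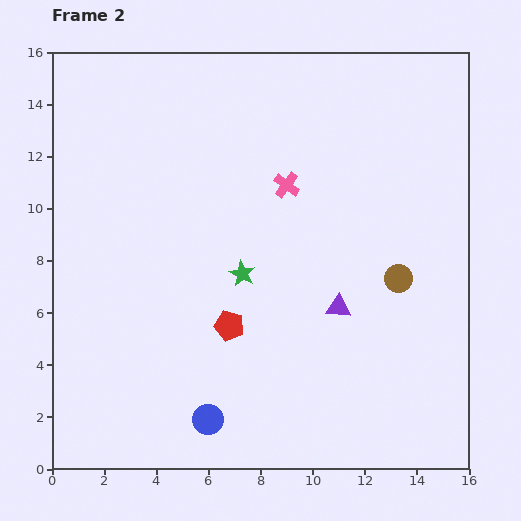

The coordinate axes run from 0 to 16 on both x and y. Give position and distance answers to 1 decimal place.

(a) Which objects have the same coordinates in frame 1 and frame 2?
none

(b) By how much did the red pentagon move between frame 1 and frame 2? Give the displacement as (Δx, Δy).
(4.7, -4.1)

The red pentagon was at (2.1, 9.6) in frame 1 and (6.8, 5.5) in frame 2.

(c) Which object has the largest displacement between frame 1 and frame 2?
the red pentagon

(moved 6.2; next 5.2)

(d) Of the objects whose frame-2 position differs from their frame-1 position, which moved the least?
the purple triangle

(moved 2.9)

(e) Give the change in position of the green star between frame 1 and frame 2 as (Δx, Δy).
(-3.3, 1.2)

The green star was at (10.6, 6.3) in frame 1 and (7.3, 7.5) in frame 2.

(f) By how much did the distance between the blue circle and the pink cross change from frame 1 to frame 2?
+0.5

Distance in frame 1: 9.0. Distance in frame 2: 9.5.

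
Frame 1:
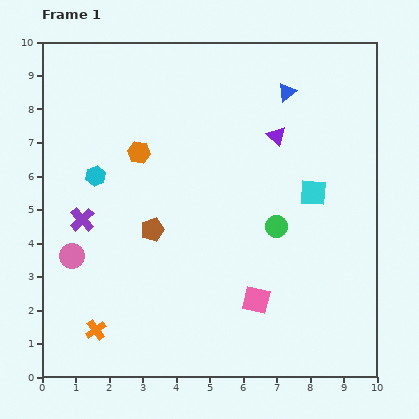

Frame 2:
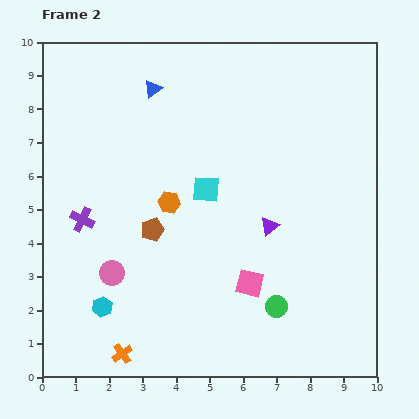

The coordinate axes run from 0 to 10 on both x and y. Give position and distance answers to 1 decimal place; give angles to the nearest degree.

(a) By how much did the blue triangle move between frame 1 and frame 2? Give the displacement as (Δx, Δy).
(-4.0, 0.1)

The blue triangle was at (7.3, 8.5) in frame 1 and (3.3, 8.6) in frame 2.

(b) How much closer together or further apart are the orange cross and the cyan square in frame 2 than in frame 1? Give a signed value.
-2.2

Distance in frame 1: 7.7. Distance in frame 2: 5.5.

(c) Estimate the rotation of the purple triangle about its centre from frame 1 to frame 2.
38° clockwise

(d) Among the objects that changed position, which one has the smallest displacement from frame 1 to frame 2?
the pink square

(moved 0.5)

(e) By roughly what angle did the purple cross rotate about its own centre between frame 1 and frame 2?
21° counter-clockwise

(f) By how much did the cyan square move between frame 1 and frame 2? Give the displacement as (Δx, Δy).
(-3.2, 0.1)

The cyan square was at (8.1, 5.5) in frame 1 and (4.9, 5.6) in frame 2.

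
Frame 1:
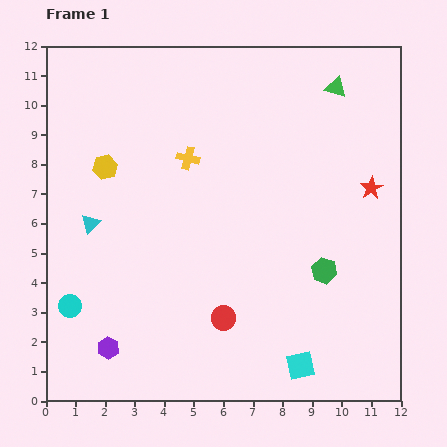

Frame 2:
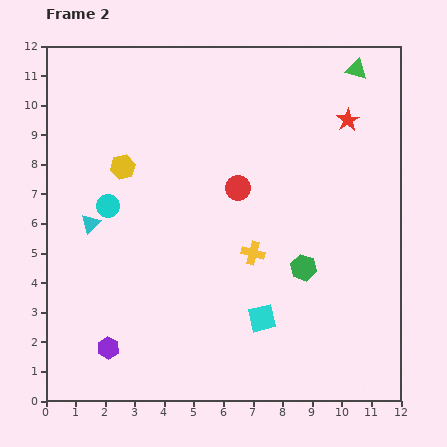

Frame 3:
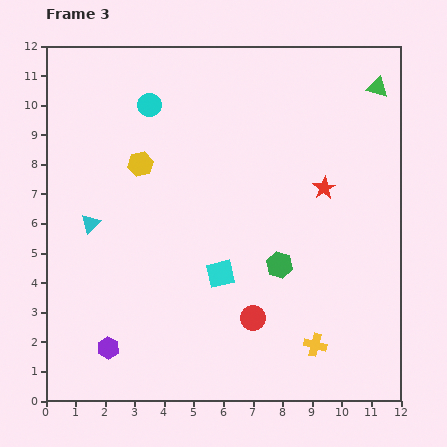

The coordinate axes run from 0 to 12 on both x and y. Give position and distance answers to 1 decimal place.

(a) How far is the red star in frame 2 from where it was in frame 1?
2.4

The red star moved from (11.0, 7.2) to (10.2, 9.5), a distance of √(0.8² + 2.3²) ≈ 2.4.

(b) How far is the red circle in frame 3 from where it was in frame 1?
1.0

The red circle moved from (6.0, 2.8) to (7.0, 2.8), a distance of √(1.0² + 0.0²) ≈ 1.0.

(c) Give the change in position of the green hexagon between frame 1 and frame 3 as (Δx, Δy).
(-1.5, 0.2)

The green hexagon was at (9.4, 4.4) in frame 1 and (7.9, 4.6) in frame 3.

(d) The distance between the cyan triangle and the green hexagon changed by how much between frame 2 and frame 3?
-0.8

Distance in frame 2: 7.4. Distance in frame 3: 6.6.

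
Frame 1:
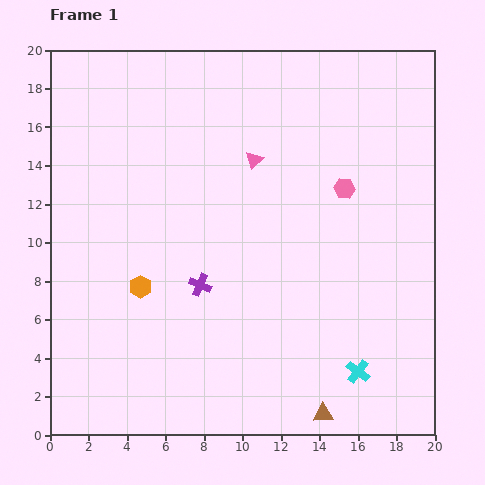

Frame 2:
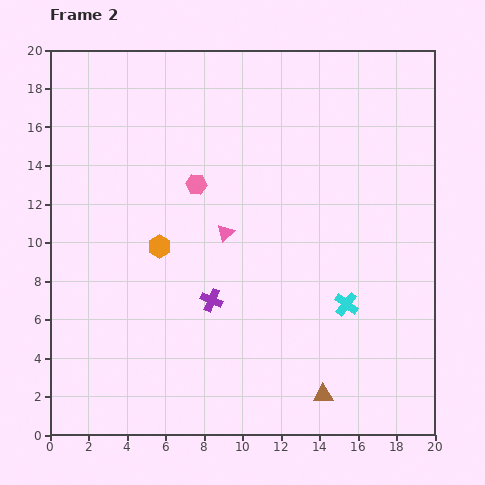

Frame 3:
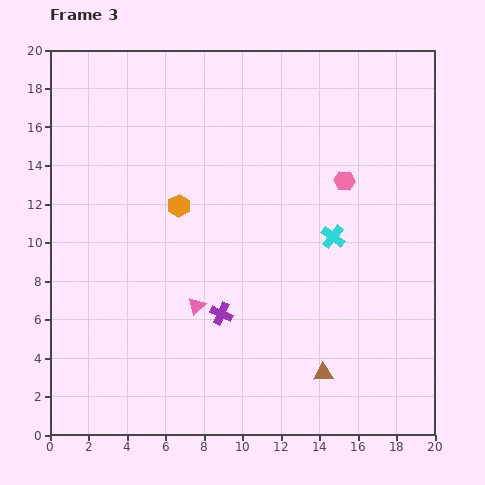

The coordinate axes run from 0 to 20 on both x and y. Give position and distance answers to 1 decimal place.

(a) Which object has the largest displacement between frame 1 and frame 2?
the pink hexagon

(moved 7.7; next 4.1)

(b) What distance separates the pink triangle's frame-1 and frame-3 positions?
8.2

The pink triangle moved from (10.6, 14.3) to (7.6, 6.7), a distance of √(3.0² + 7.6²) ≈ 8.2.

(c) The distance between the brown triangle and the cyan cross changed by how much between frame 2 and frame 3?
+2.2

Distance in frame 2: 4.9. Distance in frame 3: 7.1.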